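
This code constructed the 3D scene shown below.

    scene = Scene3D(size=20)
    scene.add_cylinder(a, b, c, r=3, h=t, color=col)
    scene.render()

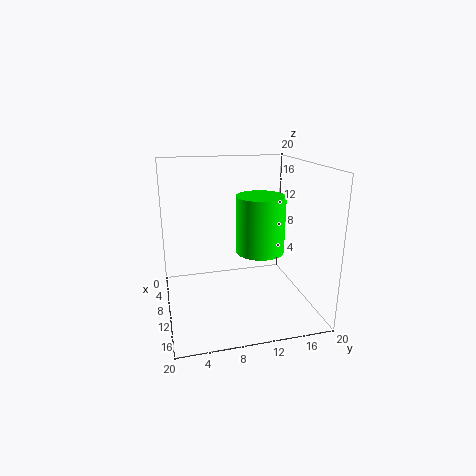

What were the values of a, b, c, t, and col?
a = 15, b = 11.5, c = 10, t = 7, col = 'lime'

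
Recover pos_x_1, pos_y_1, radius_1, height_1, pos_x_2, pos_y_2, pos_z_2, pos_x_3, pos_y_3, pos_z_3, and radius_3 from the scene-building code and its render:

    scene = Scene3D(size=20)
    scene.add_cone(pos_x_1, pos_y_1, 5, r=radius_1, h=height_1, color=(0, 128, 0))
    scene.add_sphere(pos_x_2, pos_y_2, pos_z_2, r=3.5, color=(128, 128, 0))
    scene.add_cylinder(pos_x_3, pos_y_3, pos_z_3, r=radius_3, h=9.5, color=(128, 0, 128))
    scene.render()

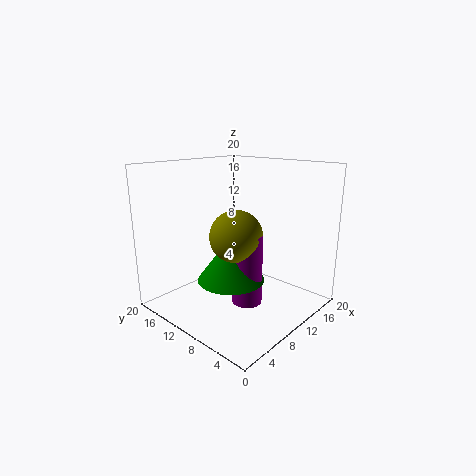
pos_x_1 = 7.5; pos_y_1 = 9; radius_1 = 4.5; height_1 = 6; pos_x_2 = 8; pos_y_2 = 8.5; pos_z_2 = 11; pos_x_3 = 8.5; pos_y_3 = 7; pos_z_3 = 2; radius_3 = 2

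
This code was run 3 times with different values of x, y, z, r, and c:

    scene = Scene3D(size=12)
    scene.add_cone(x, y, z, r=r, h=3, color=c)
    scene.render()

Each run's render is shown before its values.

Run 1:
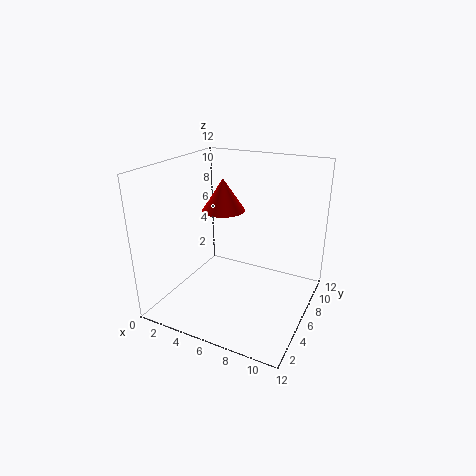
x = 3
y = 9
z = 7
r = 2
c = 'red'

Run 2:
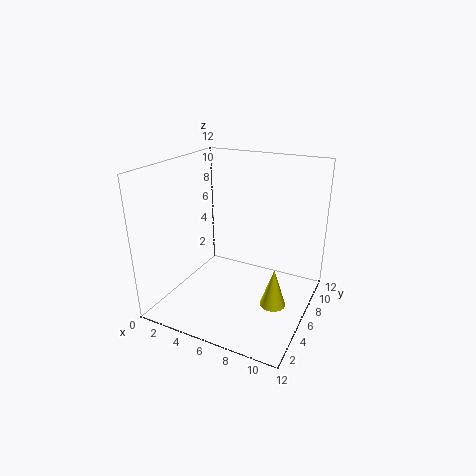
x = 10
y = 4
z = 2
r = 1
c = 'yellow'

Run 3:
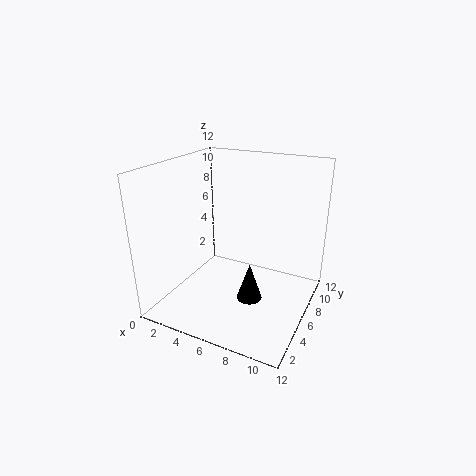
x = 8
y = 4
z = 2
r = 1
c = 'black'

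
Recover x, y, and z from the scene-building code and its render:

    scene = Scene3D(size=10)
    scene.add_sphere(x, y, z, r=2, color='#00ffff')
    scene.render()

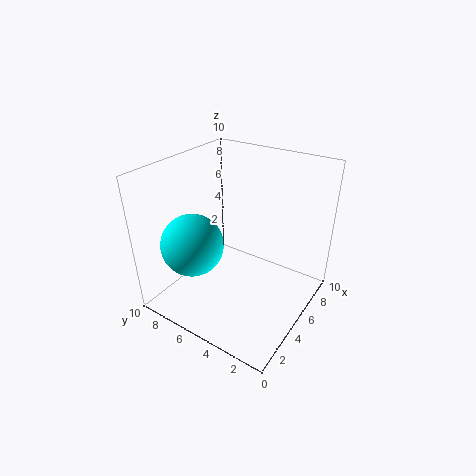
x = 2, y = 6.5, z = 5.5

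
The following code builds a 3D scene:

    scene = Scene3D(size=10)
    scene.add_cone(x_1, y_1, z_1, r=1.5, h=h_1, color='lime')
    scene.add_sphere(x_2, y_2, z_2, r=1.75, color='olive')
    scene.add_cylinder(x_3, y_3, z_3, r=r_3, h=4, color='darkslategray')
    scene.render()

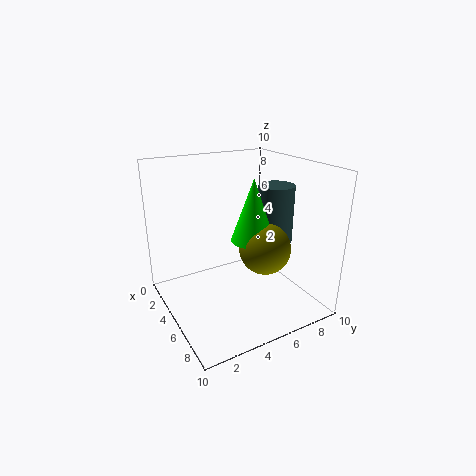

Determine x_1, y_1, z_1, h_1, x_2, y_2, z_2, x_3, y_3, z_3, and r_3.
x_1 = 5.75
y_1 = 5.75
z_1 = 5
h_1 = 4.25
x_2 = 6.5
y_2 = 6.25
z_2 = 4.5
x_3 = 5.5
y_3 = 7.75
z_3 = 4.5
r_3 = 1.25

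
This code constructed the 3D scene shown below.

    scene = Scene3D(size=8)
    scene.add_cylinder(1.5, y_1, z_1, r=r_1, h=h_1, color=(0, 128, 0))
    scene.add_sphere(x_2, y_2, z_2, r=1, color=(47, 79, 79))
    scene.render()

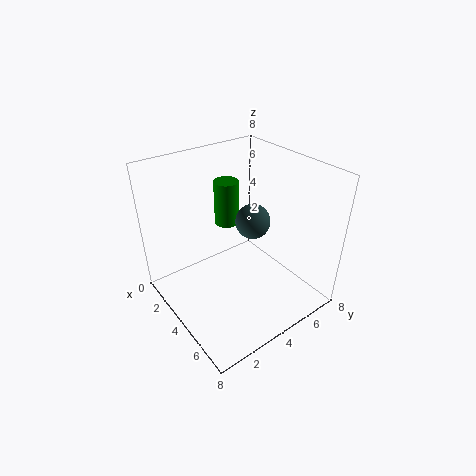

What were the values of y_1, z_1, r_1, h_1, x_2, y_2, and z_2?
y_1 = 5; z_1 = 3.5; r_1 = 0.75; h_1 = 2.75; x_2 = 3.75; y_2 = 5.25; z_2 = 4.5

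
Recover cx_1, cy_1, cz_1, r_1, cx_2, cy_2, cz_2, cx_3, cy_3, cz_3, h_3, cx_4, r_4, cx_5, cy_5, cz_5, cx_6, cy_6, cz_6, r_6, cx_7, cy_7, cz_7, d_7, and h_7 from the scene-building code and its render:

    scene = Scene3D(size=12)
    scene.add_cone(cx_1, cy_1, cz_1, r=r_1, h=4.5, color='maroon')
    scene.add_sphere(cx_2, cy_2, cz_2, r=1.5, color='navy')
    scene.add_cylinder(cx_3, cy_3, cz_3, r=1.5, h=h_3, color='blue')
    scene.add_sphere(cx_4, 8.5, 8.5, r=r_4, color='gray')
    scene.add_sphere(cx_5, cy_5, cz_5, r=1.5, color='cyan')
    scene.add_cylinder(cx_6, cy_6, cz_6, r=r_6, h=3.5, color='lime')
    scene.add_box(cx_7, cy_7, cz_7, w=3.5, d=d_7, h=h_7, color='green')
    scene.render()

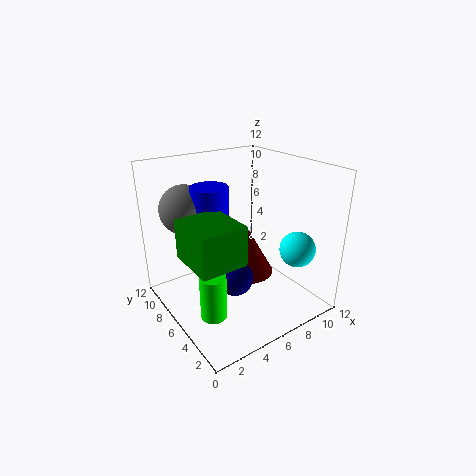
cx_1 = 8.5; cy_1 = 8; cz_1 = 1; r_1 = 2.5; cx_2 = 5; cy_2 = 5; cz_2 = 3; cx_3 = 4; cy_3 = 7; cz_3 = 6.5; h_3 = 4; cx_4 = 2.5; r_4 = 2; cx_5 = 10; cy_5 = 3; cz_5 = 5; cx_6 = 2; cy_6 = 3.5; cz_6 = 1.5; r_6 = 1; cx_7 = 0.5; cy_7 = 2; cz_7 = 6; d_7 = 4; h_7 = 3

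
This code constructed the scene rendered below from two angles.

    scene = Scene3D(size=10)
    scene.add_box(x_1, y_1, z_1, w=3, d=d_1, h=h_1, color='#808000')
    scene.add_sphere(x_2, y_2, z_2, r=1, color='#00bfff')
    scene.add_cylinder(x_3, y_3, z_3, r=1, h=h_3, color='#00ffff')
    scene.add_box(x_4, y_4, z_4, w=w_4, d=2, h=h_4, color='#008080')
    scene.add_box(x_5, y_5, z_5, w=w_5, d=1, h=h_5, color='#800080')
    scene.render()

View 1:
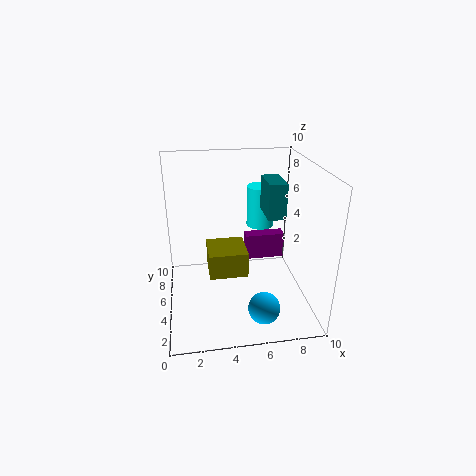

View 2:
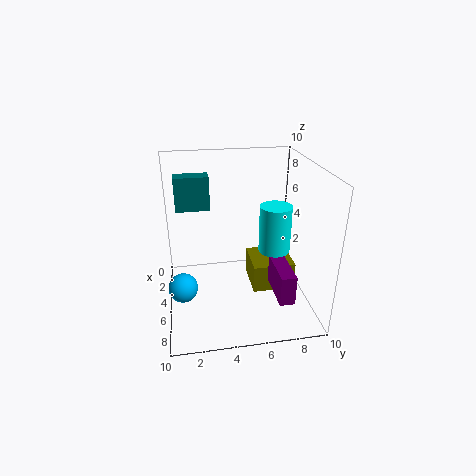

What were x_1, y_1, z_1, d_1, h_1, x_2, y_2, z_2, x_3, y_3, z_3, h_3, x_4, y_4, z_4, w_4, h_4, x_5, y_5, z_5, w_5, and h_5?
x_1 = 3, y_1 = 6, z_1 = 1, d_1 = 3, h_1 = 2, x_2 = 6, y_2 = 1, z_2 = 2, x_3 = 7, y_3 = 7, z_3 = 5, h_3 = 3, x_4 = 6, y_4 = 1, z_4 = 8, w_4 = 1, h_4 = 2, x_5 = 6, y_5 = 7, z_5 = 2, w_5 = 3, h_5 = 2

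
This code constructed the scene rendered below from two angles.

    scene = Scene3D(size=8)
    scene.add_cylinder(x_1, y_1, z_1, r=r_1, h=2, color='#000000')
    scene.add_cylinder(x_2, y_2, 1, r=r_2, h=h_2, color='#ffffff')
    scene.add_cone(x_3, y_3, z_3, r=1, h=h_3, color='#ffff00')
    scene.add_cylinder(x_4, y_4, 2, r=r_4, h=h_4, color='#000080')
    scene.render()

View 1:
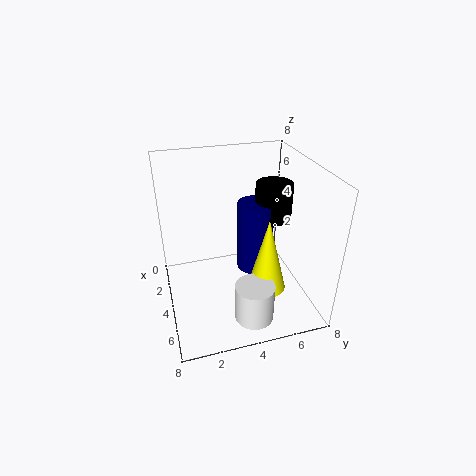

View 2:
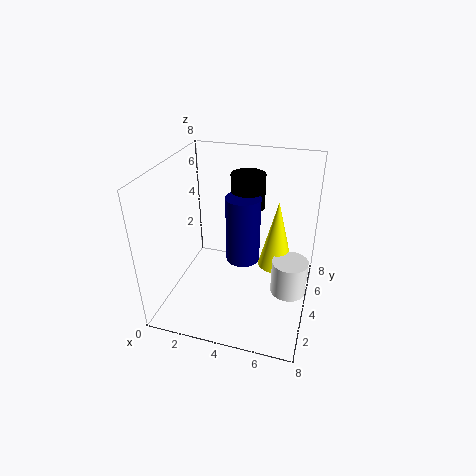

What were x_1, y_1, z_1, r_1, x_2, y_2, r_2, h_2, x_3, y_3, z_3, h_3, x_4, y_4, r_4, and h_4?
x_1 = 4; y_1 = 6; z_1 = 5; r_1 = 1; x_2 = 7; y_2 = 4; r_2 = 1; h_2 = 2; x_3 = 6; y_3 = 5; z_3 = 2; h_3 = 4; x_4 = 4; y_4 = 5; r_4 = 1; h_4 = 4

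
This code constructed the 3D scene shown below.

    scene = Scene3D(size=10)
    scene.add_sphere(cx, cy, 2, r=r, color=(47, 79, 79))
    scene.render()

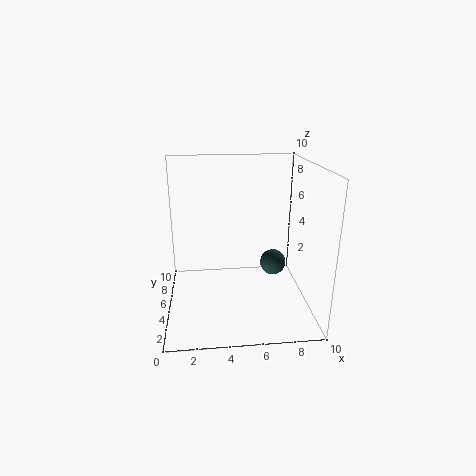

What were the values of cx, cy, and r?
cx = 8, cy = 7, r = 1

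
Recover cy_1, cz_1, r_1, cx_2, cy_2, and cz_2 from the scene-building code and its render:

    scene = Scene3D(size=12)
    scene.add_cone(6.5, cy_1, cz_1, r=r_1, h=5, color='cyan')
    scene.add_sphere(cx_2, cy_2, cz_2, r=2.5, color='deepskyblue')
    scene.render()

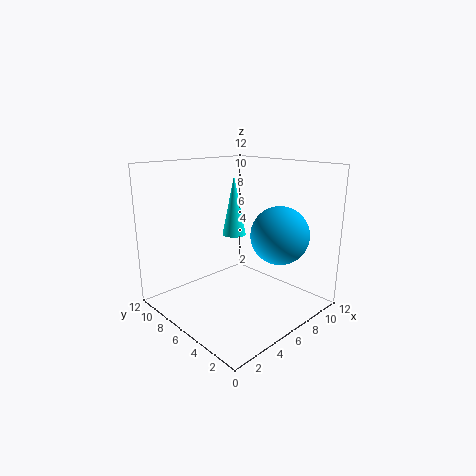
cy_1 = 7
cz_1 = 6
r_1 = 1
cx_2 = 9
cy_2 = 4
cz_2 = 6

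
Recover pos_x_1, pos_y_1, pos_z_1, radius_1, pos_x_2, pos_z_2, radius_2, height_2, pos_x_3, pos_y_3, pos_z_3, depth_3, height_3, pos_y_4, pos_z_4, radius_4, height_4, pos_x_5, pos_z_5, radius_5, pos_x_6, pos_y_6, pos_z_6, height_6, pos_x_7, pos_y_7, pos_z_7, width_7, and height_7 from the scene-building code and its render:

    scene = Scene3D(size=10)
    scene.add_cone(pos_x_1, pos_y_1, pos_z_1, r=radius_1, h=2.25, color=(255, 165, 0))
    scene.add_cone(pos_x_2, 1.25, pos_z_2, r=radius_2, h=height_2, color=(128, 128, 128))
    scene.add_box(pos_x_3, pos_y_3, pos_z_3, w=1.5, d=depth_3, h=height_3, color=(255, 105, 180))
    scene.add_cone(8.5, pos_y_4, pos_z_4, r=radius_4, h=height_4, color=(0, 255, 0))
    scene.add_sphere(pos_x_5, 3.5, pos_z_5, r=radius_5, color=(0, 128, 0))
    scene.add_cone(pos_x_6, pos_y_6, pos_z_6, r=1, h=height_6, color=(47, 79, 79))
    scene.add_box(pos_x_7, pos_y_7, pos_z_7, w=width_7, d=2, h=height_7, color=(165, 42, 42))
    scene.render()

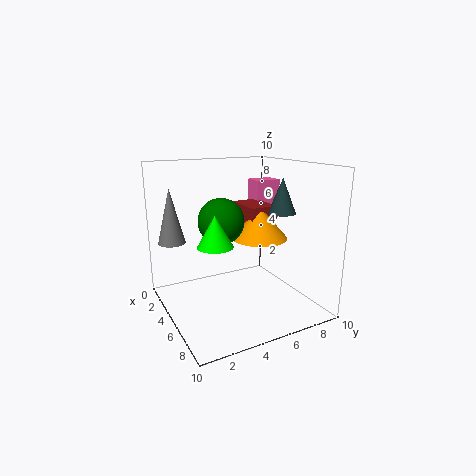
pos_x_1 = 5; pos_y_1 = 6.75; pos_z_1 = 4.75; radius_1 = 2; pos_x_2 = 1.75; pos_z_2 = 4.25; radius_2 = 1; height_2 = 4; pos_x_3 = 1.5; pos_y_3 = 7.75; pos_z_3 = 5.5; depth_3 = 2; height_3 = 3; pos_y_4 = 1.75; pos_z_4 = 6; radius_4 = 1; height_4 = 1.75; pos_x_5 = 5.5; pos_z_5 = 6.5; radius_5 = 1.5; pos_x_6 = 5.5; pos_y_6 = 8.25; pos_z_6 = 6.5; height_6 = 2.5; pos_x_7 = 2.25; pos_y_7 = 6; pos_z_7 = 5; width_7 = 3; height_7 = 2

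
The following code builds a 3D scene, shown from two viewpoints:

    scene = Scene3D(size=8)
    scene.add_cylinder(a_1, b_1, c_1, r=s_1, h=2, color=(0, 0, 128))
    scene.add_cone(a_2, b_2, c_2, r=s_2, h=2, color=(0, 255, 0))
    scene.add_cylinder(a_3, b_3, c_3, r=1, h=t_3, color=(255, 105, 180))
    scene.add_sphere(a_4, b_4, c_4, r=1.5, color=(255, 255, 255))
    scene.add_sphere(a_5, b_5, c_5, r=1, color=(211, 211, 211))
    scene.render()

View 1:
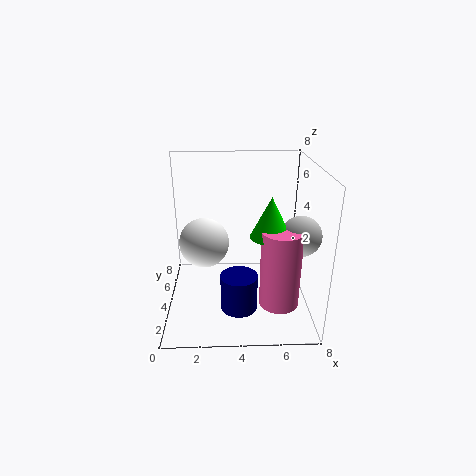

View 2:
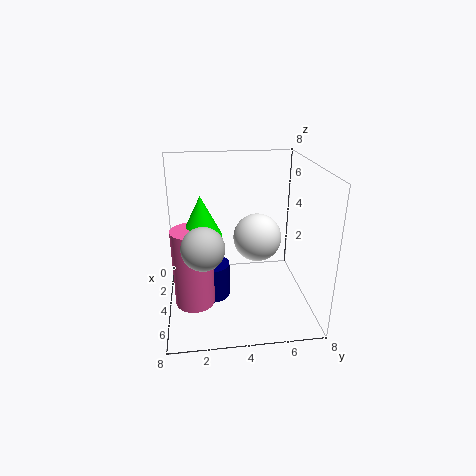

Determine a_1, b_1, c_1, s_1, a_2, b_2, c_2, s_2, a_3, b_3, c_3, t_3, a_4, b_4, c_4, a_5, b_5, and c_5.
a_1 = 4, b_1 = 2.5, c_1 = 0.5, s_1 = 1, a_2 = 5.5, b_2 = 2, c_2 = 5, s_2 = 1, a_3 = 6, b_3 = 1.5, c_3 = 1.5, t_3 = 4, a_4 = 2, b_4 = 5.5, c_4 = 3, a_5 = 7, b_5 = 2, c_5 = 5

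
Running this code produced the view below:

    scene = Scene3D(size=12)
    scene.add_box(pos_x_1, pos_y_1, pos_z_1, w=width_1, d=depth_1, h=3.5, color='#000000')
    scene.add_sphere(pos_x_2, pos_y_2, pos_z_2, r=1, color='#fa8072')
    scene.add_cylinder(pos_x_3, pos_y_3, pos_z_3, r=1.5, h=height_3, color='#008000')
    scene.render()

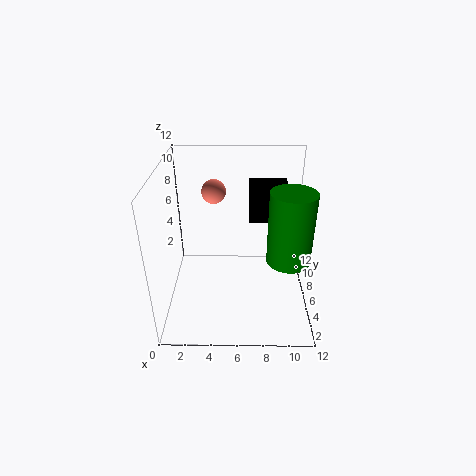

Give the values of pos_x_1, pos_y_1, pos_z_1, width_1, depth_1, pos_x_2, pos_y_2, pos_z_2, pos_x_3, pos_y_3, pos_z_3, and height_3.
pos_x_1 = 7
pos_y_1 = 9.5
pos_z_1 = 5.5
width_1 = 3.5
depth_1 = 2.5
pos_x_2 = 4
pos_y_2 = 7.5
pos_z_2 = 9.5
pos_x_3 = 9.5
pos_y_3 = 1.5
pos_z_3 = 7
height_3 = 5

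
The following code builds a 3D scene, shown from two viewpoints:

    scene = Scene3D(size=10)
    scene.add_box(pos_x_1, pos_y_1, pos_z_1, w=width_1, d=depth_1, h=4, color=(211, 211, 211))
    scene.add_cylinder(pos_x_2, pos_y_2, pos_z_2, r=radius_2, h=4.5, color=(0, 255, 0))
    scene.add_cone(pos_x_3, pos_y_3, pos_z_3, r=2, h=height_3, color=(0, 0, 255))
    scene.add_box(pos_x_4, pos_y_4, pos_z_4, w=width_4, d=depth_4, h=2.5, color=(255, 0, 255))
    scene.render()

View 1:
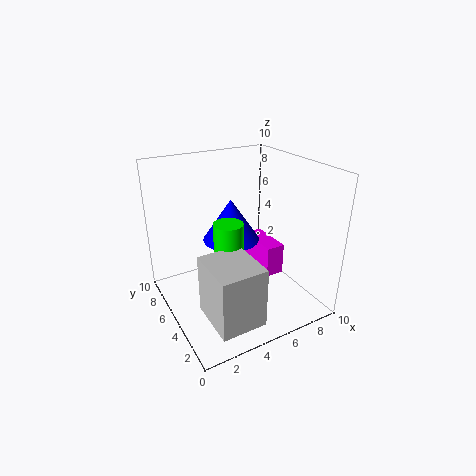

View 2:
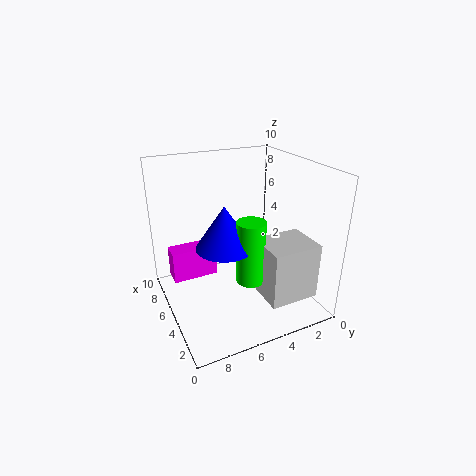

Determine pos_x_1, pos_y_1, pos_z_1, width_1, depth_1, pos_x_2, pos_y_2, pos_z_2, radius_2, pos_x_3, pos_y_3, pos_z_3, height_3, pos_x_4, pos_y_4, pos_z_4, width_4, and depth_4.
pos_x_1 = 1.5; pos_y_1 = 0.5; pos_z_1 = 1; width_1 = 3; depth_1 = 3.5; pos_x_2 = 4; pos_y_2 = 4.5; pos_z_2 = 2; radius_2 = 1; pos_x_3 = 5; pos_y_3 = 6; pos_z_3 = 4.5; height_3 = 3; pos_x_4 = 8; pos_y_4 = 5.5; pos_z_4 = 0.5; width_4 = 1.5; depth_4 = 3.5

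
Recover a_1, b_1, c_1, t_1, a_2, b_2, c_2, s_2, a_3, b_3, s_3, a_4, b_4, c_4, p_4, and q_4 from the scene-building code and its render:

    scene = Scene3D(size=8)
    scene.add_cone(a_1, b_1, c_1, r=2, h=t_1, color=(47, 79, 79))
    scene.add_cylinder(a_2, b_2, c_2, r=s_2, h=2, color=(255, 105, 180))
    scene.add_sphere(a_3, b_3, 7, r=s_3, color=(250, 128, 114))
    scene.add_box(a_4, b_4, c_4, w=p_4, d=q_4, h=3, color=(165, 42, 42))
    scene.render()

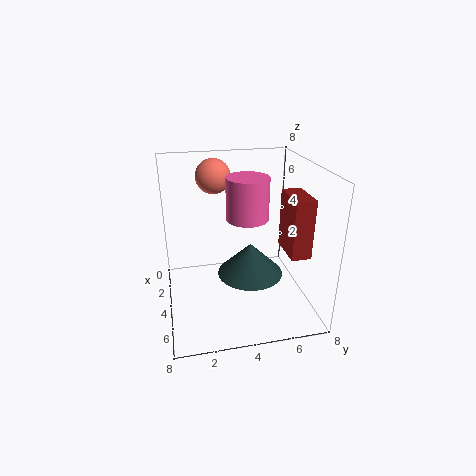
a_1 = 3, b_1 = 5, c_1 = 1, t_1 = 2, a_2 = 6, b_2 = 4, c_2 = 6, s_2 = 1, a_3 = 2, b_3 = 3, s_3 = 1, a_4 = 5, b_4 = 6, c_4 = 4, p_4 = 2, q_4 = 1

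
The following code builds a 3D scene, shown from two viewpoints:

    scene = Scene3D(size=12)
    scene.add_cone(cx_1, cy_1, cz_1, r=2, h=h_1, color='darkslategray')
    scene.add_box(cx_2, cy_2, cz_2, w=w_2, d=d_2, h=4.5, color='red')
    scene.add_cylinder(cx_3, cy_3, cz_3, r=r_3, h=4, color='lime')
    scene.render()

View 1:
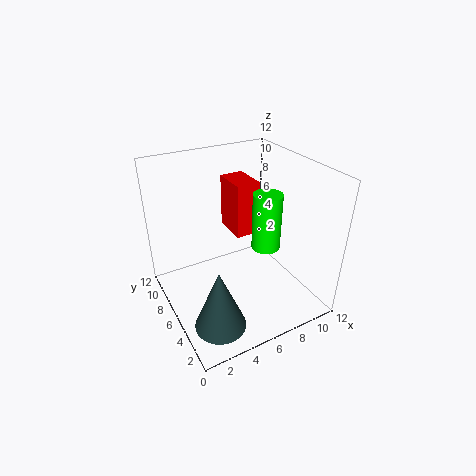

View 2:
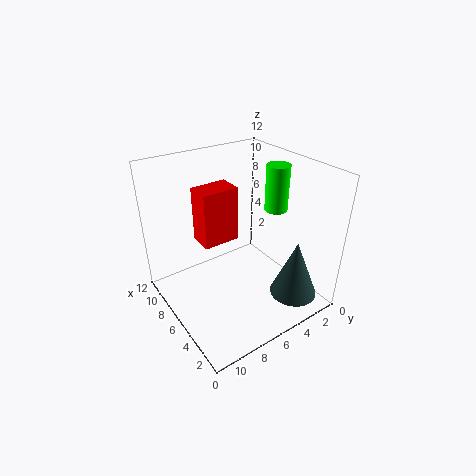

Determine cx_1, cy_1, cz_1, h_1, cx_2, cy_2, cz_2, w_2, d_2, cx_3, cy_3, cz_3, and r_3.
cx_1 = 2.5; cy_1 = 2.5; cz_1 = 1; h_1 = 5; cx_2 = 6; cy_2 = 6; cz_2 = 6; w_2 = 2; d_2 = 3; cx_3 = 6; cy_3 = 2; cz_3 = 7.5; r_3 = 1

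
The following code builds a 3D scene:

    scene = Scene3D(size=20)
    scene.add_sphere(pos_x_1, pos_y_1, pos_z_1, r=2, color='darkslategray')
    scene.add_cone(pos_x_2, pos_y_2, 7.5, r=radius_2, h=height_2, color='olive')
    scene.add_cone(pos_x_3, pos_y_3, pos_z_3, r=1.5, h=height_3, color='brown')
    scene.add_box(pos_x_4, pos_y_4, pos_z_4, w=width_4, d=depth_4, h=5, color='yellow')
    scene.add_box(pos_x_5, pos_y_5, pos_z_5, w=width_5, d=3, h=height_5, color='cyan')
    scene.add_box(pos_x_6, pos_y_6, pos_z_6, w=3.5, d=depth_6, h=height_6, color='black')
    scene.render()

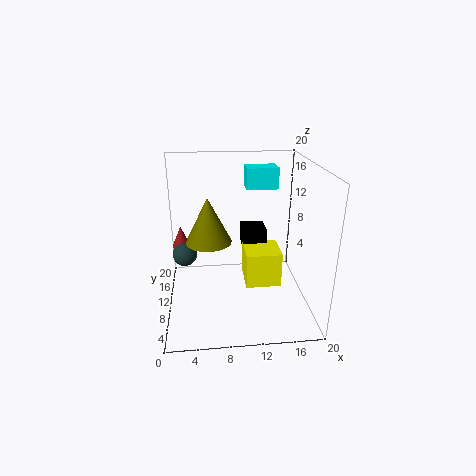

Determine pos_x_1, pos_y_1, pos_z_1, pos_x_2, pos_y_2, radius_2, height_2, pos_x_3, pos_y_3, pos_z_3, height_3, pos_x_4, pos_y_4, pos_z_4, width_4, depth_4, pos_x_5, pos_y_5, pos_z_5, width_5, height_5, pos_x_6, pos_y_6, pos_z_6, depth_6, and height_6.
pos_x_1 = 2
pos_y_1 = 17.5
pos_z_1 = 4
pos_x_2 = 6
pos_y_2 = 14.5
radius_2 = 3.5
height_2 = 7
pos_x_3 = 1.5
pos_y_3 = 18.5
pos_z_3 = 5
height_3 = 3.5
pos_x_4 = 11
pos_y_4 = 8
pos_z_4 = 3
width_4 = 5
depth_4 = 5
pos_x_5 = 11.5
pos_y_5 = 12.5
pos_z_5 = 16
width_5 = 4.5
height_5 = 3
pos_x_6 = 11
pos_y_6 = 12
pos_z_6 = 7
depth_6 = 4
height_6 = 3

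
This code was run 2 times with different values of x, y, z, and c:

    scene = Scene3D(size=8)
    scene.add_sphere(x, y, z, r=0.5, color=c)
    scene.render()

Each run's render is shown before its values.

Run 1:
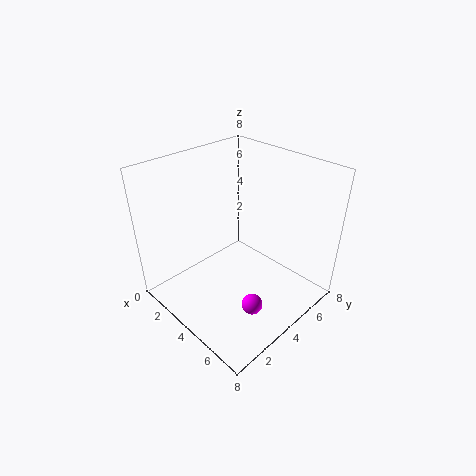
x = 7
y = 2
z = 2.5
c = 'magenta'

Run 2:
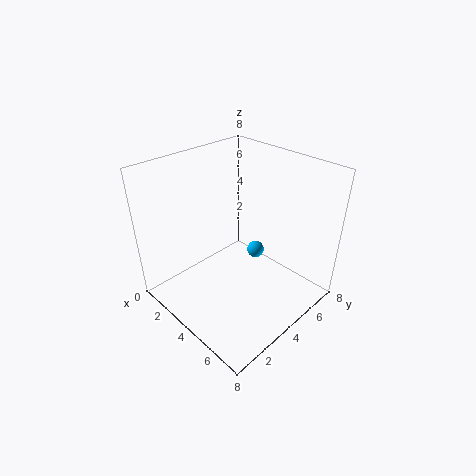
x = 4
y = 5.5
z = 2.5
c = 'deepskyblue'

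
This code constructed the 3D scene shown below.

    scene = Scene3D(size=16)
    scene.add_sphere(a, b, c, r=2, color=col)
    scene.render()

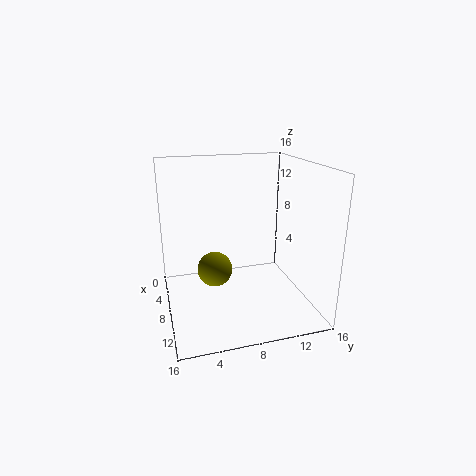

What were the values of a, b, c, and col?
a = 7
b = 5.5
c = 4
col = 'olive'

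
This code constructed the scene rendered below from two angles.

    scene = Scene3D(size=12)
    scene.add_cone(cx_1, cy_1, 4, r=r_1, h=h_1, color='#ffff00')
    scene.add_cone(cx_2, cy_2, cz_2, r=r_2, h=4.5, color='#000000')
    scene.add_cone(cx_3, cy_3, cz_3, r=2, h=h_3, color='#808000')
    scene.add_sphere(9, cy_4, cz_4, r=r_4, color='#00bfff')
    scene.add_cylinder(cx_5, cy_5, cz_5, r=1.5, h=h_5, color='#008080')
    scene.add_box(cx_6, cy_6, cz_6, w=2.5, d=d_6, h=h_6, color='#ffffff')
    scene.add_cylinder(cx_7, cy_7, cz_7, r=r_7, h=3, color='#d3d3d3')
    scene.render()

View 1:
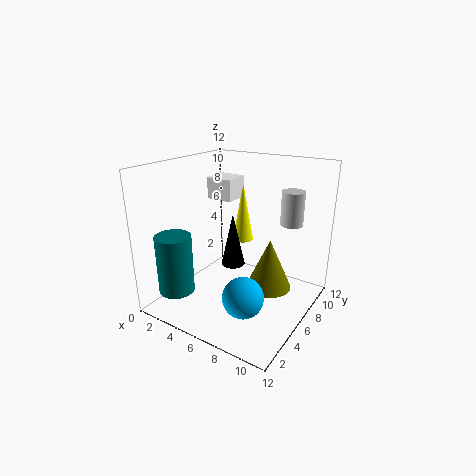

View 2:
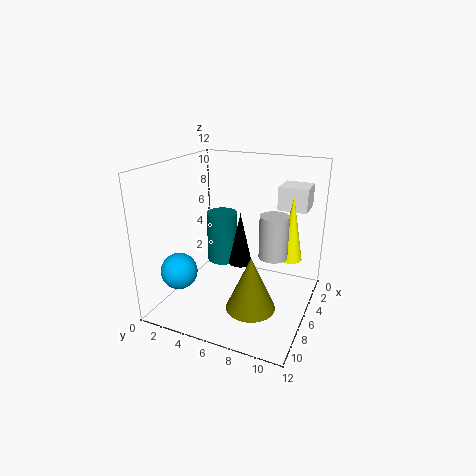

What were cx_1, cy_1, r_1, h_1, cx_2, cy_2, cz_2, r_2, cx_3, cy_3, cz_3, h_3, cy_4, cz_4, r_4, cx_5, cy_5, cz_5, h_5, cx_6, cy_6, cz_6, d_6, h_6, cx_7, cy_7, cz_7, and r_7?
cx_1 = 4; cy_1 = 10; r_1 = 1; h_1 = 5.5; cx_2 = 5.5; cy_2 = 6; cz_2 = 3.5; r_2 = 1; cx_3 = 8; cy_3 = 8; cz_3 = 1; h_3 = 4.5; cy_4 = 2; cz_4 = 3.5; r_4 = 1.5; cx_5 = 2; cy_5 = 2.5; cz_5 = 1.5; h_5 = 5; cx_6 = 1; cy_6 = 8.5; cz_6 = 8; d_6 = 2.5; h_6 = 2; cx_7 = 9; cy_7 = 10; cz_7 = 6.5; r_7 = 1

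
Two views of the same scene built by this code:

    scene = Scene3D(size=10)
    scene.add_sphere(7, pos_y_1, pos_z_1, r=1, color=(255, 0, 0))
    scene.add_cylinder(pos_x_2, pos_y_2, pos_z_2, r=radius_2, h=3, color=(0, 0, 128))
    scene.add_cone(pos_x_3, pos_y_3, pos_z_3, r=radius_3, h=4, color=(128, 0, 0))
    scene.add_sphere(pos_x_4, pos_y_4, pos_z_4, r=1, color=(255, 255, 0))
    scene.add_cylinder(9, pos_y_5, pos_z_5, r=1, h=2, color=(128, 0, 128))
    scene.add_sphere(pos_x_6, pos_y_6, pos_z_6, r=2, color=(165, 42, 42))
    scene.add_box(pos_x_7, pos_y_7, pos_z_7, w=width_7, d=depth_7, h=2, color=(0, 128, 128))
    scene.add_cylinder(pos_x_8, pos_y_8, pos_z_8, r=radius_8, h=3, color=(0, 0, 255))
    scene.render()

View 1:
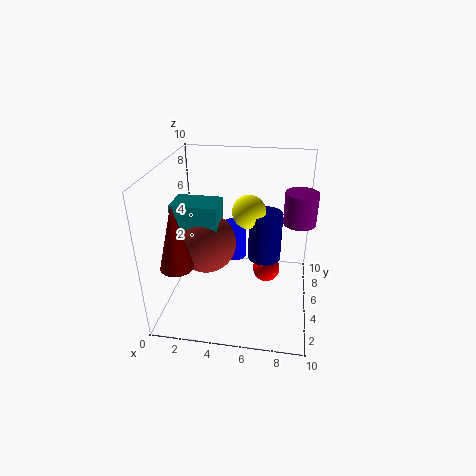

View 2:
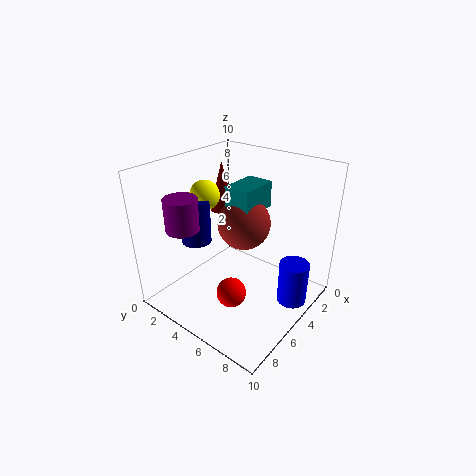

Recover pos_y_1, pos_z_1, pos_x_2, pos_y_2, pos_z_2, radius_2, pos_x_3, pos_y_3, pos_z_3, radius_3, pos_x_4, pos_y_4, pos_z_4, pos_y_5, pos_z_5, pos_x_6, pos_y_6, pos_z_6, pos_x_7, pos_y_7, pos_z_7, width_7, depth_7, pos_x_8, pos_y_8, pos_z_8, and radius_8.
pos_y_1 = 6; pos_z_1 = 2; pos_x_2 = 7; pos_y_2 = 3; pos_z_2 = 5; radius_2 = 1; pos_x_3 = 2; pos_y_3 = 1; pos_z_3 = 5; radius_3 = 1; pos_x_4 = 6; pos_y_4 = 3; pos_z_4 = 8; pos_y_5 = 4; pos_z_5 = 7; pos_x_6 = 3; pos_y_6 = 4; pos_z_6 = 5; pos_x_7 = 1; pos_y_7 = 3; pos_z_7 = 6; width_7 = 3; depth_7 = 2; pos_x_8 = 4; pos_y_8 = 9; pos_z_8 = 1; radius_8 = 1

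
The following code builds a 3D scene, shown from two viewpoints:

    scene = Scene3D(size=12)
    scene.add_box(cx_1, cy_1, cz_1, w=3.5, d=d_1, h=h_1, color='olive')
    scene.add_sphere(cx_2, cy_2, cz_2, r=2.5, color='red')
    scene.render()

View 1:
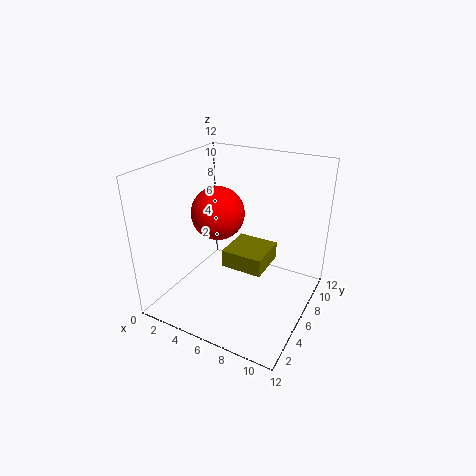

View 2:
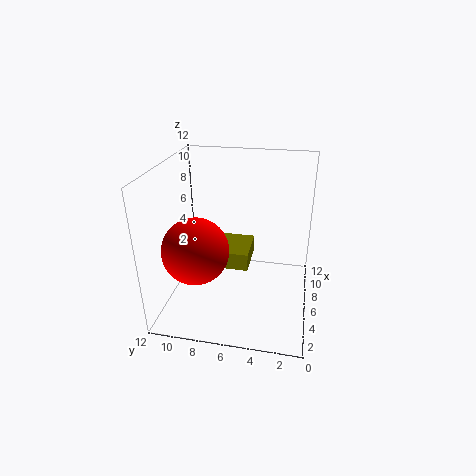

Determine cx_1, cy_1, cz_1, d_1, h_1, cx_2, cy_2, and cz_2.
cx_1 = 5, cy_1 = 5, cz_1 = 3.5, d_1 = 3.5, h_1 = 1.5, cx_2 = 2.5, cy_2 = 8.5, cz_2 = 6.5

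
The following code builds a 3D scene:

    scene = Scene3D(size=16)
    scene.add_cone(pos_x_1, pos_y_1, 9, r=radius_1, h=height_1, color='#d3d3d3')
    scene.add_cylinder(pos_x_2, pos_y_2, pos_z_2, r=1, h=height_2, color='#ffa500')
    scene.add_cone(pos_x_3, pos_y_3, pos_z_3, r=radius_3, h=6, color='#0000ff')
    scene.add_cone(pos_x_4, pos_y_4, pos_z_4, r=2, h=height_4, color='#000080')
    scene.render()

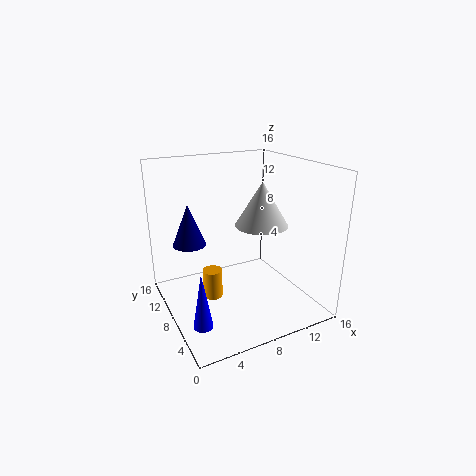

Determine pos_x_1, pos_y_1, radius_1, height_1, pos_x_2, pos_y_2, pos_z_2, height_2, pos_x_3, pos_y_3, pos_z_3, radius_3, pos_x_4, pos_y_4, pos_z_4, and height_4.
pos_x_1 = 11
pos_y_1 = 8
radius_1 = 3
height_1 = 5
pos_x_2 = 4
pos_y_2 = 6
pos_z_2 = 3
height_2 = 3
pos_x_3 = 2
pos_y_3 = 4
pos_z_3 = 1
radius_3 = 1
pos_x_4 = 4
pos_y_4 = 13
pos_z_4 = 6
height_4 = 5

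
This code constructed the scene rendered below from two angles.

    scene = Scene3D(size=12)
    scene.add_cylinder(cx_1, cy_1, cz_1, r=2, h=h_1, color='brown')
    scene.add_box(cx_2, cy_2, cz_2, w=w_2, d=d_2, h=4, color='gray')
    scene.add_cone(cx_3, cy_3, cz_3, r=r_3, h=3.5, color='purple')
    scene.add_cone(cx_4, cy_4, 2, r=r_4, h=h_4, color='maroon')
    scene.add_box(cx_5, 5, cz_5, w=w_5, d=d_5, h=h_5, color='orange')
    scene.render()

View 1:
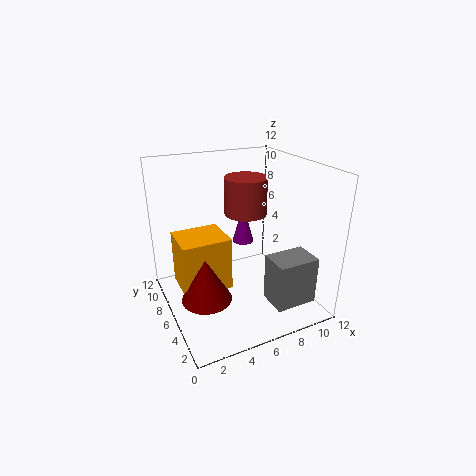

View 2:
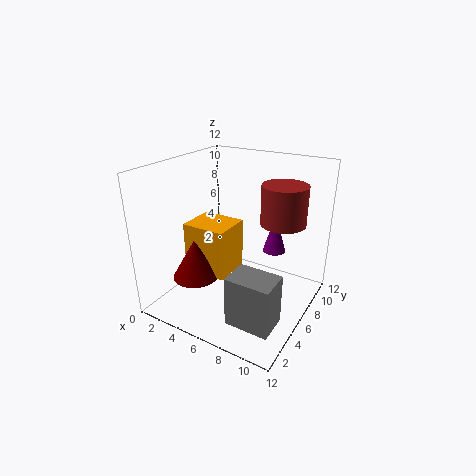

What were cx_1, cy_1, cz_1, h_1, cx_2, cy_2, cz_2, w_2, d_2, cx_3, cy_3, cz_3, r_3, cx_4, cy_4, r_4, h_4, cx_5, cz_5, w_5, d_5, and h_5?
cx_1 = 8.5
cy_1 = 9.5
cz_1 = 6.5
h_1 = 3.5
cx_2 = 7.5
cy_2 = 1.5
cz_2 = 1
w_2 = 3.5
d_2 = 2.5
cx_3 = 8
cy_3 = 9
cz_3 = 4
r_3 = 1
cx_4 = 2.5
cy_4 = 4.5
r_4 = 2
h_4 = 3.5
cx_5 = 1
cz_5 = 2
w_5 = 4
d_5 = 3.5
h_5 = 4.5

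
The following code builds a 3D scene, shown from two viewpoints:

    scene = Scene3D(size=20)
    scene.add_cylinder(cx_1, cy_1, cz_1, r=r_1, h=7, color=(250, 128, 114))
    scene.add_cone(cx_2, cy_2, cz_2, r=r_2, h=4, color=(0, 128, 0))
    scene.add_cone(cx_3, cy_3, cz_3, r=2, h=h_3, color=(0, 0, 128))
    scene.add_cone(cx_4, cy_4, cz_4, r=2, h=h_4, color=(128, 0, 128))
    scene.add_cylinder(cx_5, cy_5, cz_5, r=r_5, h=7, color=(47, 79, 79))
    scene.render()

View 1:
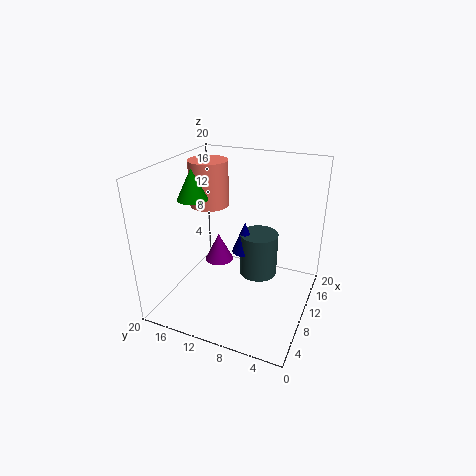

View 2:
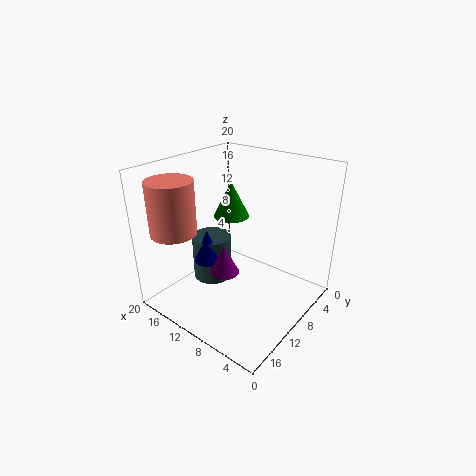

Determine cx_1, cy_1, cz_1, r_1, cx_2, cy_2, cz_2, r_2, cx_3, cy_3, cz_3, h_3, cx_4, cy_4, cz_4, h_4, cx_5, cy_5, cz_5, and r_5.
cx_1 = 15; cy_1 = 17; cz_1 = 12; r_1 = 3; cx_2 = 7; cy_2 = 15; cz_2 = 16; r_2 = 2; cx_3 = 15; cy_3 = 11; cz_3 = 5; h_3 = 5; cx_4 = 10; cy_4 = 13; cz_4 = 6; h_4 = 4; cx_5 = 16; cy_5 = 9; cz_5 = 1; r_5 = 3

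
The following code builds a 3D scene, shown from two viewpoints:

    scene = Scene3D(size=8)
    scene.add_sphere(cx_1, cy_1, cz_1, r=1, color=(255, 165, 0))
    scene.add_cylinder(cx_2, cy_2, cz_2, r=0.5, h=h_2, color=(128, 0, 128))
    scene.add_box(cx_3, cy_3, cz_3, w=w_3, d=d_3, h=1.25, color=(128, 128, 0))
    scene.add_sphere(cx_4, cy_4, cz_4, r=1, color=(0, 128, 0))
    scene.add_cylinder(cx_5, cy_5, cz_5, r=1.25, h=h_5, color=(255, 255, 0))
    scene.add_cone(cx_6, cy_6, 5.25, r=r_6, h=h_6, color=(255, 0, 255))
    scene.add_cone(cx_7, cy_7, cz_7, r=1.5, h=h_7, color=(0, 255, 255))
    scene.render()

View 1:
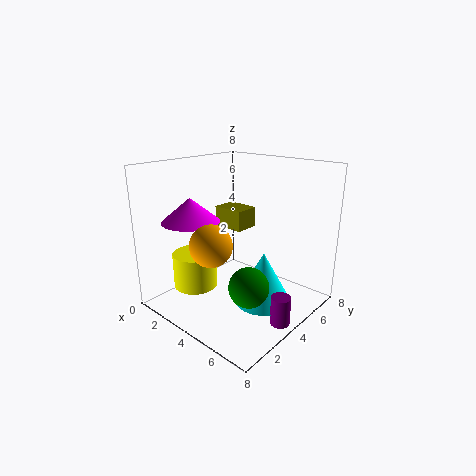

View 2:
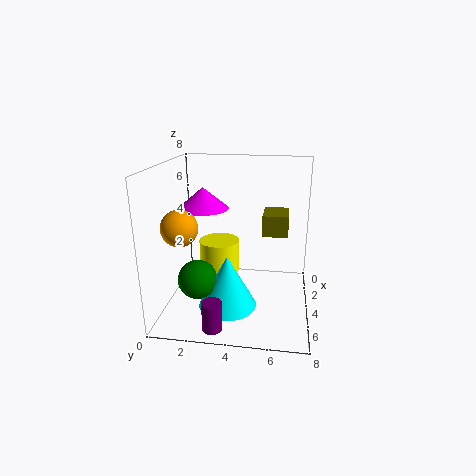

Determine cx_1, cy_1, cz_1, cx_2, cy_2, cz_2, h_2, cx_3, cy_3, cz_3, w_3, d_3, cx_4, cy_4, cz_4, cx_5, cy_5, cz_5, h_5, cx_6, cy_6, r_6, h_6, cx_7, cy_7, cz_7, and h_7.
cx_1 = 5, cy_1 = 1, cz_1 = 4.75, cx_2 = 7.5, cy_2 = 3.25, cz_2 = 0.5, h_2 = 1.5, cx_3 = 1, cy_3 = 5.25, cz_3 = 3.75, w_3 = 2, d_3 = 1.5, cx_4 = 6.25, cy_4 = 2.25, cz_4 = 2.5, cx_5 = 2, cy_5 = 2.5, cz_5 = 1, h_5 = 2, cx_6 = 2.75, cy_6 = 1.75, r_6 = 1.5, h_6 = 1.25, cx_7 = 6, cy_7 = 3.75, cz_7 = 1, h_7 = 2.75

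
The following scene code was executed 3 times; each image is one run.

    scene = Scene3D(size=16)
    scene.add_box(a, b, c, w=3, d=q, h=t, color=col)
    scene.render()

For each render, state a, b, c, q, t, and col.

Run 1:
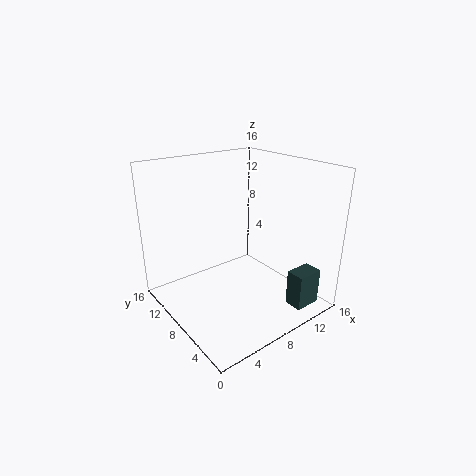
a = 11; b = 1; c = 1; q = 2; t = 4; col = 'darkslategray'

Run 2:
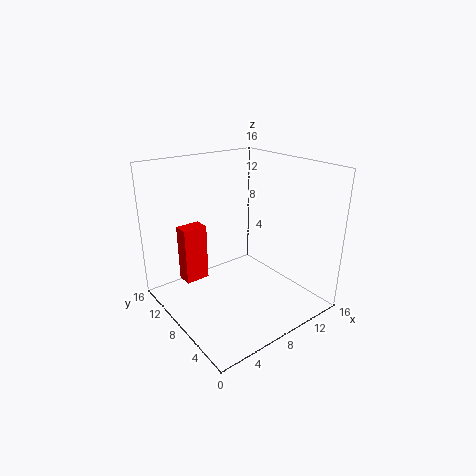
a = 4; b = 13; c = 1; q = 2; t = 7; col = 'red'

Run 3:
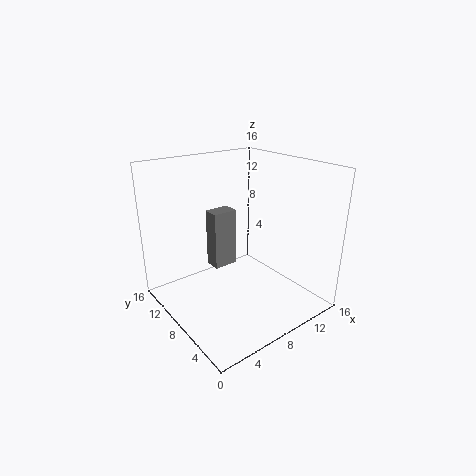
a = 7; b = 11; c = 3; q = 2; t = 7; col = 'gray'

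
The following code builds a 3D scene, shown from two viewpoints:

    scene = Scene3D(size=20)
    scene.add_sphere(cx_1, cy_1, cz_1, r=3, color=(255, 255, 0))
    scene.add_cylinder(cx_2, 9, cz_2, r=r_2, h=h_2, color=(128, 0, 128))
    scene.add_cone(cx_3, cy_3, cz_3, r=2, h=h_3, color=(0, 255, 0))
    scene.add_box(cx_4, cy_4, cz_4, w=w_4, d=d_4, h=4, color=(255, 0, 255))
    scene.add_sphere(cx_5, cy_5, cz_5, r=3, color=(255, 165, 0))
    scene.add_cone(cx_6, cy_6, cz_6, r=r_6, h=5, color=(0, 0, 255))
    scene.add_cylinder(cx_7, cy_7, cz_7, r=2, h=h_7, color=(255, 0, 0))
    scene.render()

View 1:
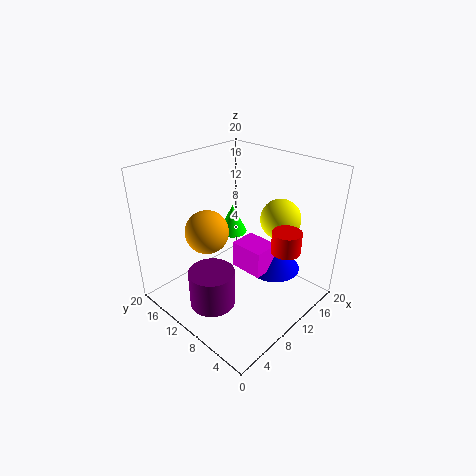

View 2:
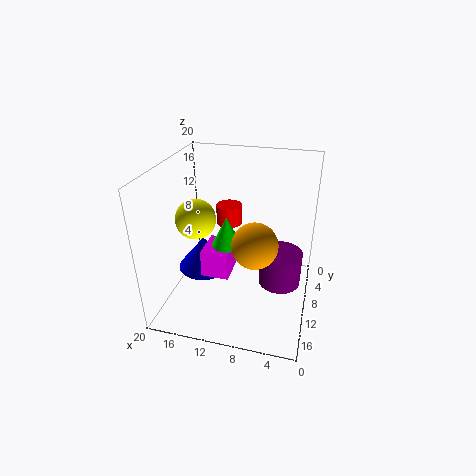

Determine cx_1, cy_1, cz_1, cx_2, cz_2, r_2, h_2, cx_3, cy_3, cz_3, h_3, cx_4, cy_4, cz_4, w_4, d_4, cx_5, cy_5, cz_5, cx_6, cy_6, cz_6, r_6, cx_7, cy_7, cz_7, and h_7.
cx_1 = 17, cy_1 = 8, cz_1 = 11, cx_2 = 4, cz_2 = 3, r_2 = 3, h_2 = 5, cx_3 = 11, cy_3 = 12, cz_3 = 10, h_3 = 4, cx_4 = 11, cy_4 = 7, cz_4 = 4, w_4 = 4, d_4 = 5, cx_5 = 7, cy_5 = 13, cz_5 = 11, cx_6 = 16, cy_6 = 8, cz_6 = 3, r_6 = 4, cx_7 = 13, cy_7 = 4, cz_7 = 9, h_7 = 3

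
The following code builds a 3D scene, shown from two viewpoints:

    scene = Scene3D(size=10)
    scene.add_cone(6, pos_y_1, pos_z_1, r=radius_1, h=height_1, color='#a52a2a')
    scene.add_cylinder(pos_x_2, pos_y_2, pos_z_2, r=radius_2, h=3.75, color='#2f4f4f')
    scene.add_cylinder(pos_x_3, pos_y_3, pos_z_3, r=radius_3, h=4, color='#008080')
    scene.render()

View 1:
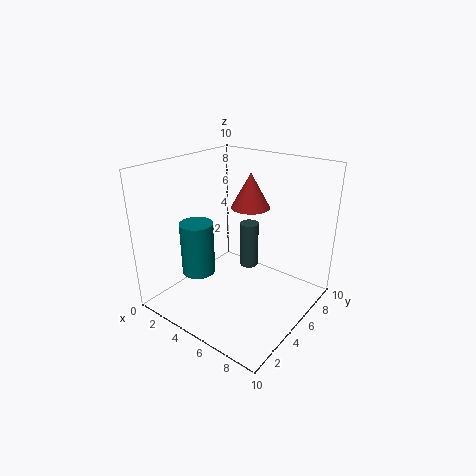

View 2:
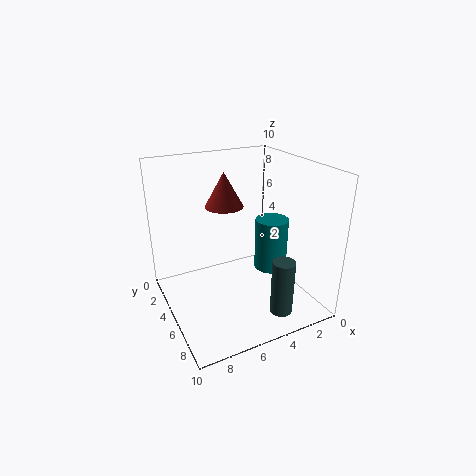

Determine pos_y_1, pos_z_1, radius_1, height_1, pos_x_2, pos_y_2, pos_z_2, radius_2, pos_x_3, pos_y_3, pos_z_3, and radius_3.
pos_y_1 = 5, pos_z_1 = 7.5, radius_1 = 1.25, height_1 = 2.25, pos_x_2 = 3.5, pos_y_2 = 8.5, pos_z_2 = 0.75, radius_2 = 0.75, pos_x_3 = 1.75, pos_y_3 = 4.25, pos_z_3 = 1.5, radius_3 = 1.25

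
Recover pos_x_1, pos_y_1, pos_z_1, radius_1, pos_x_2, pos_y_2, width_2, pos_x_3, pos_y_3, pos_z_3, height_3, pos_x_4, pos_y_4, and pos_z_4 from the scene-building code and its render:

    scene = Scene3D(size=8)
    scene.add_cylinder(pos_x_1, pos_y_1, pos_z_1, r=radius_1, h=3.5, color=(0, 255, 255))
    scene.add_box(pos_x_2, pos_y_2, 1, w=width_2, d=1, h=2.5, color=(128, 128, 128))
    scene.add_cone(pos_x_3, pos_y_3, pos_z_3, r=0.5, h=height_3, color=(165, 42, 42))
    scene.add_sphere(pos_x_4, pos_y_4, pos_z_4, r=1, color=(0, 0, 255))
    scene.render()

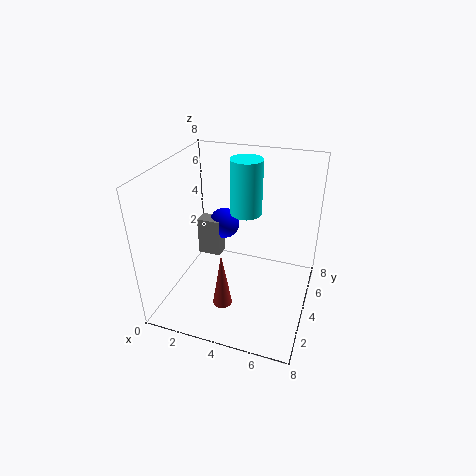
pos_x_1 = 3.5
pos_y_1 = 7
pos_z_1 = 4
radius_1 = 1
pos_x_2 = 0.5
pos_y_2 = 6
width_2 = 1.5
pos_x_3 = 4
pos_y_3 = 1.5
pos_z_3 = 1.5
height_3 = 3
pos_x_4 = 2
pos_y_4 = 7
pos_z_4 = 3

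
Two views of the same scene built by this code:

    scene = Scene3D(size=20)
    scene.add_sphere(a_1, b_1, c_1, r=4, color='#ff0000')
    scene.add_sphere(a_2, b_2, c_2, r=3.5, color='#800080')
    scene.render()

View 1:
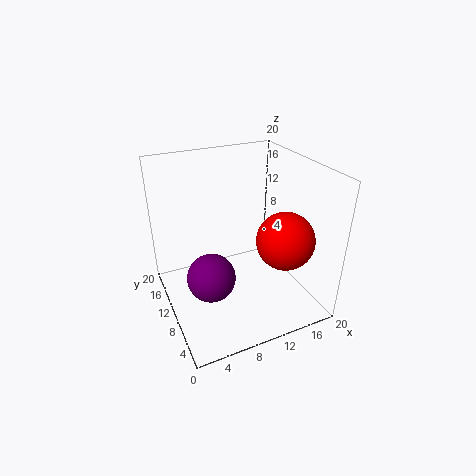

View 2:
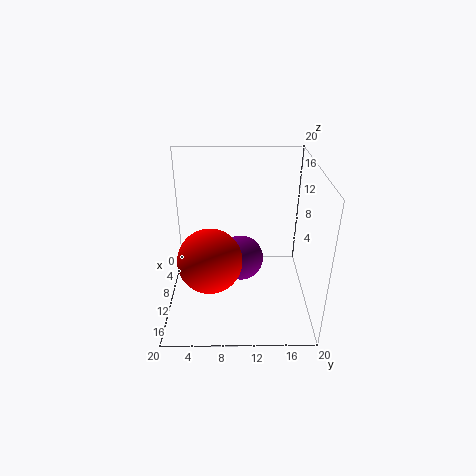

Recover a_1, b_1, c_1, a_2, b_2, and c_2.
a_1 = 15.5
b_1 = 6.5
c_1 = 10
a_2 = 6
b_2 = 10.5
c_2 = 4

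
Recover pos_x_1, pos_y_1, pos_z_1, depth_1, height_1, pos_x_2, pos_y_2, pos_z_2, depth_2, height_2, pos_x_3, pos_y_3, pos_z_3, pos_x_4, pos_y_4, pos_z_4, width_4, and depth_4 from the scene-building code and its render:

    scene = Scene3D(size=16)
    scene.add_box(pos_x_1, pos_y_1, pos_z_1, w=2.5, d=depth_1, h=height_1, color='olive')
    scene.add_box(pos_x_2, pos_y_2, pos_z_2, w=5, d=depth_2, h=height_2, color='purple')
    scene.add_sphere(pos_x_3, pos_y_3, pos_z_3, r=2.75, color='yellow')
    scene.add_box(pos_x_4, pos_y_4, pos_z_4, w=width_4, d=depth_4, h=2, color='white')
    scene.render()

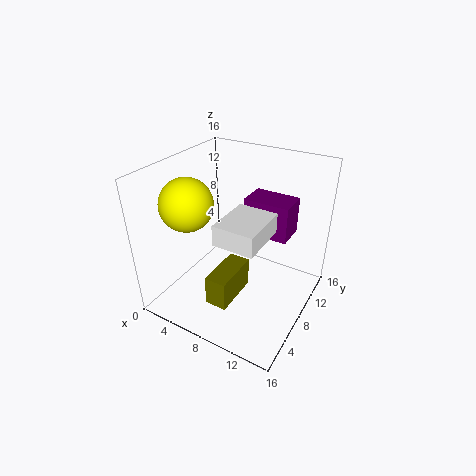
pos_x_1 = 6.25
pos_y_1 = 3.75
pos_z_1 = 1
depth_1 = 5.5
height_1 = 3.5
pos_x_2 = 8.25
pos_y_2 = 8.75
pos_z_2 = 8.5
depth_2 = 3.25
height_2 = 4
pos_x_3 = 4.25
pos_y_3 = 4.25
pos_z_3 = 12.75
pos_x_4 = 9
pos_y_4 = 1.75
pos_z_4 = 11
width_4 = 4
depth_4 = 5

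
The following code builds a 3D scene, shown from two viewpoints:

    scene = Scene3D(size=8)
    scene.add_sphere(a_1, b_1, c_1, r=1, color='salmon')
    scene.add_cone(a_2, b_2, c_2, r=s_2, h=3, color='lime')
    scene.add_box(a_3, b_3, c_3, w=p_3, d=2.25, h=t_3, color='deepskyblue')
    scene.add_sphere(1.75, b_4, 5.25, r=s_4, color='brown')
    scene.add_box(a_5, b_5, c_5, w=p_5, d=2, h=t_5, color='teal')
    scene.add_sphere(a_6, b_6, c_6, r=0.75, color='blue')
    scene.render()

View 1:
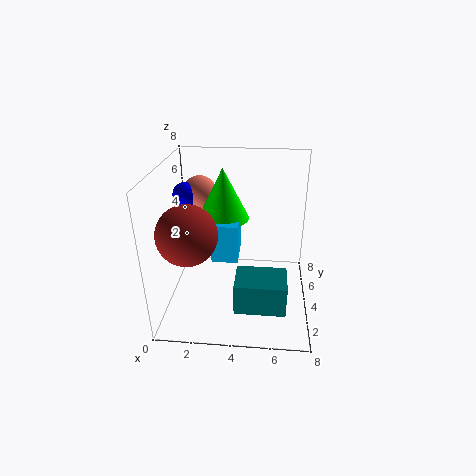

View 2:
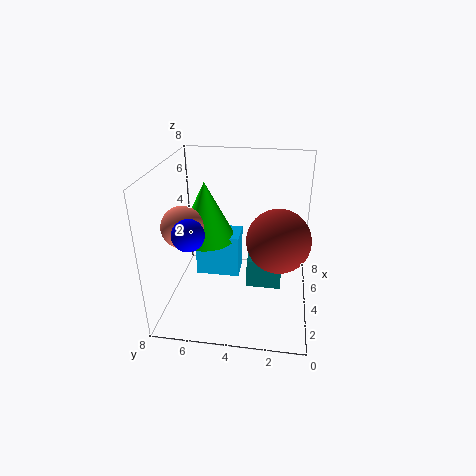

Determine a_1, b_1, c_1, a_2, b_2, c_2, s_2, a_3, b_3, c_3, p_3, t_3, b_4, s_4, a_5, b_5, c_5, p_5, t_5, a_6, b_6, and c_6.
a_1 = 1.5
b_1 = 6.25
c_1 = 5.75
a_2 = 3
b_2 = 5.5
c_2 = 4.5
s_2 = 1.5
a_3 = 2.5
b_3 = 3.75
c_3 = 2.5
p_3 = 1.5
t_3 = 2.25
b_4 = 1.75
s_4 = 1.5
a_5 = 4
b_5 = 1.5
c_5 = 0.75
p_5 = 2.75
t_5 = 1.75
a_6 = 0.75
b_6 = 5.75
c_6 = 5.75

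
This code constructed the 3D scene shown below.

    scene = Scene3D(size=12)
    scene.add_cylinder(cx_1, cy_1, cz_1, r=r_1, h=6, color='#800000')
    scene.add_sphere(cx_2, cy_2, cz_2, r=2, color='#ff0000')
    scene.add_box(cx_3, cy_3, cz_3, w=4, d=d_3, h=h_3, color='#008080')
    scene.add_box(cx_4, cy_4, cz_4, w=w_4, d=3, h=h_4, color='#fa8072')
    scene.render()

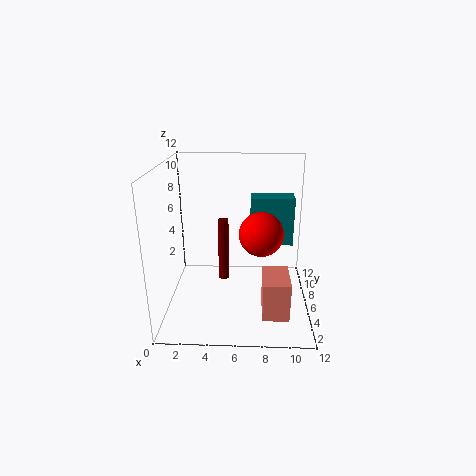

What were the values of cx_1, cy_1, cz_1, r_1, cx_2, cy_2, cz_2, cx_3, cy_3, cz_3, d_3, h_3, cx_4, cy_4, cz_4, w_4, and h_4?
cx_1 = 4.5, cy_1 = 9, cz_1 = 0.5, r_1 = 0.5, cx_2 = 8, cy_2 = 8, cz_2 = 5.5, cx_3 = 7, cy_3 = 9, cz_3 = 4, d_3 = 2, h_3 = 4.5, cx_4 = 8, cy_4 = 1, cz_4 = 1.5, w_4 = 2, h_4 = 3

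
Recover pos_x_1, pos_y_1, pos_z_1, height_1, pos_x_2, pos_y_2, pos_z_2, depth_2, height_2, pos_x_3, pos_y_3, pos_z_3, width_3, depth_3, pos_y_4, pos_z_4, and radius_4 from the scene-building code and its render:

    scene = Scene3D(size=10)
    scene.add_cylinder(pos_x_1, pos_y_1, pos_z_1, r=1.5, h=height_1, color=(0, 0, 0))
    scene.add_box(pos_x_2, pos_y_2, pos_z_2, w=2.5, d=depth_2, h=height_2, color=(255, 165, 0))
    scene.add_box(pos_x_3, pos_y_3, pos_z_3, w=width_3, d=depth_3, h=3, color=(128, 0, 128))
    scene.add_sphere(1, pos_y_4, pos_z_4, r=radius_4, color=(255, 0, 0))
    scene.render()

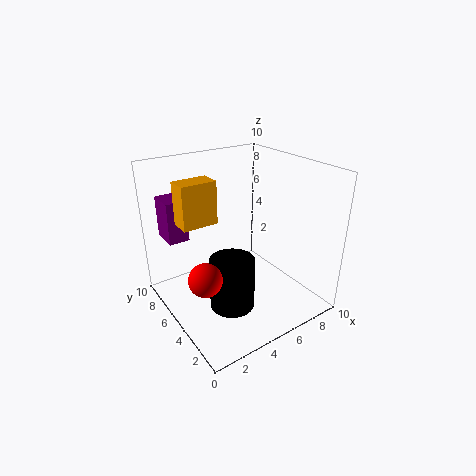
pos_x_1 = 3.5
pos_y_1 = 3.5
pos_z_1 = 1
height_1 = 3.5
pos_x_2 = 1.5
pos_y_2 = 6
pos_z_2 = 6
depth_2 = 1.5
height_2 = 3
pos_x_3 = 1
pos_y_3 = 7.5
pos_z_3 = 4.5
width_3 = 1.5
depth_3 = 2
pos_y_4 = 2.5
pos_z_4 = 4.5
radius_4 = 1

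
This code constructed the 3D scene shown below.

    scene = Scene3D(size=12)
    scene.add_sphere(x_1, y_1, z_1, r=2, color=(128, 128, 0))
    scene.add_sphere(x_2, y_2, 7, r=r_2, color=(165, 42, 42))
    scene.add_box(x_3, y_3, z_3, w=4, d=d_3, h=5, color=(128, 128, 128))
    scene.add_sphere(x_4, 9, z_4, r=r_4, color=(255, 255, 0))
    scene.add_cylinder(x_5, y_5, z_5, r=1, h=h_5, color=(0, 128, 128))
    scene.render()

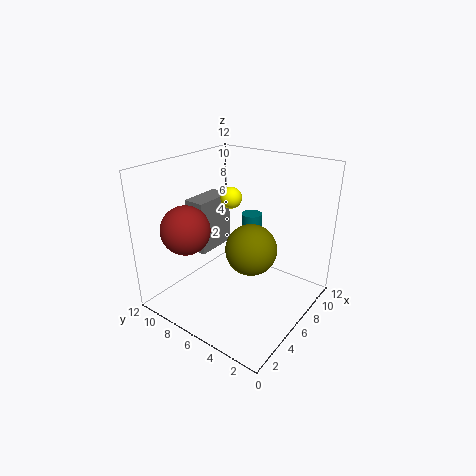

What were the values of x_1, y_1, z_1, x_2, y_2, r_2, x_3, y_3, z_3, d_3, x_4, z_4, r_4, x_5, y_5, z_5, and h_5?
x_1 = 5, y_1 = 4, z_1 = 6, x_2 = 3, y_2 = 9, r_2 = 2, x_3 = 6, y_3 = 10, z_3 = 3, d_3 = 2, x_4 = 9, z_4 = 8, r_4 = 1, x_5 = 11, y_5 = 8, z_5 = 3, h_5 = 3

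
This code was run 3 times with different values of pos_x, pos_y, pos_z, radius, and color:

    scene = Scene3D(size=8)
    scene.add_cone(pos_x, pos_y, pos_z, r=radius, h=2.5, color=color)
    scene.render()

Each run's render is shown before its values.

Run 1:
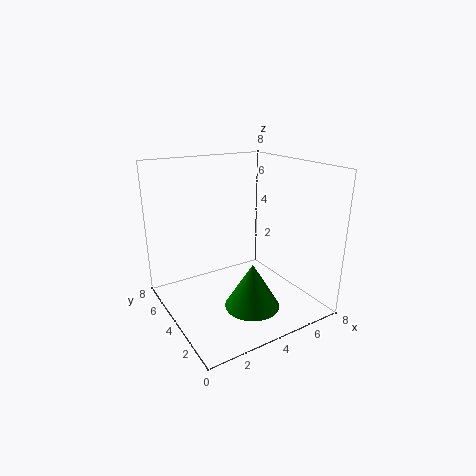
pos_x = 4; pos_y = 2.5; pos_z = 0.5; radius = 1.5; color = 'green'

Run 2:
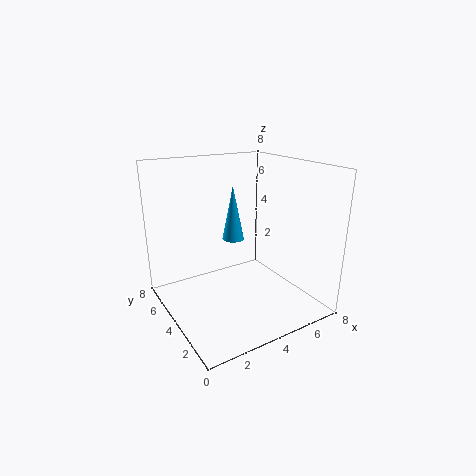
pos_x = 2.5; pos_y = 2; pos_z = 5; radius = 0.5; color = 'deepskyblue'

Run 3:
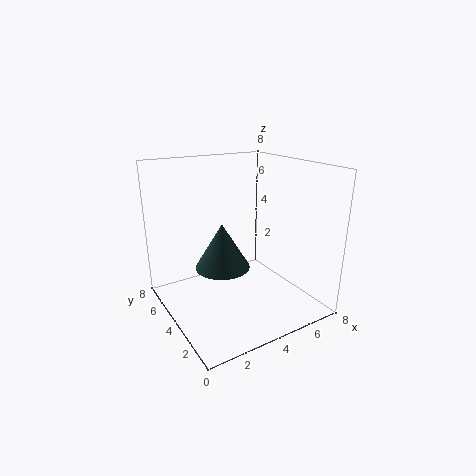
pos_x = 3; pos_y = 4; pos_z = 2.5; radius = 1.5; color = 'darkslategray'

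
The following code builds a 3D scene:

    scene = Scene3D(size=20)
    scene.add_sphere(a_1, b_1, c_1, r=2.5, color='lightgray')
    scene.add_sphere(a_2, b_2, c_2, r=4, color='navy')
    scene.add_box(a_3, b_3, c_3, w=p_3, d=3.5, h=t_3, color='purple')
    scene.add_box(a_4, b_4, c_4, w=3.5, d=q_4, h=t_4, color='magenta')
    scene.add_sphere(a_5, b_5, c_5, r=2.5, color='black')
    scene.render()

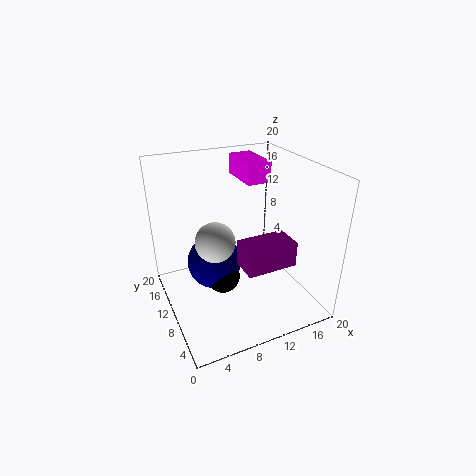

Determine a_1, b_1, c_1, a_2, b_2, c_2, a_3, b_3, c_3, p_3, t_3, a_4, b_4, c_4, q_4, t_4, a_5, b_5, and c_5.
a_1 = 5.5; b_1 = 7; c_1 = 12; a_2 = 7.5; b_2 = 13; c_2 = 5; a_3 = 7; b_3 = 0.5; c_3 = 10.5; p_3 = 6; t_3 = 3; a_4 = 12.5; b_4 = 12; c_4 = 16.5; q_4 = 6.5; t_4 = 3; a_5 = 8; b_5 = 11; c_5 = 3.5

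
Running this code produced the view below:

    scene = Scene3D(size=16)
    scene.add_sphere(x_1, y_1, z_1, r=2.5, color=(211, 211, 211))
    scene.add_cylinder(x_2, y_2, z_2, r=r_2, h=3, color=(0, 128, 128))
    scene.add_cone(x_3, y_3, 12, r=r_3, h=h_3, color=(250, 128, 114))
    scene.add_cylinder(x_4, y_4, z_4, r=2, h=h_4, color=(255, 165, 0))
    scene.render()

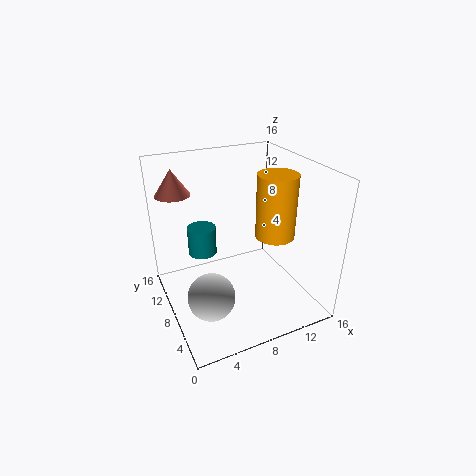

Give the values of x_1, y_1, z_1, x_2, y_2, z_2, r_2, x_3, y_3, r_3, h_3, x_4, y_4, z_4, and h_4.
x_1 = 3.5, y_1 = 5, z_1 = 3.5, x_2 = 4, y_2 = 8.5, z_2 = 7, r_2 = 1.5, x_3 = 2.5, y_3 = 13.5, r_3 = 2, h_3 = 3, x_4 = 10.5, y_4 = 4.5, z_4 = 9.5, h_4 = 6.5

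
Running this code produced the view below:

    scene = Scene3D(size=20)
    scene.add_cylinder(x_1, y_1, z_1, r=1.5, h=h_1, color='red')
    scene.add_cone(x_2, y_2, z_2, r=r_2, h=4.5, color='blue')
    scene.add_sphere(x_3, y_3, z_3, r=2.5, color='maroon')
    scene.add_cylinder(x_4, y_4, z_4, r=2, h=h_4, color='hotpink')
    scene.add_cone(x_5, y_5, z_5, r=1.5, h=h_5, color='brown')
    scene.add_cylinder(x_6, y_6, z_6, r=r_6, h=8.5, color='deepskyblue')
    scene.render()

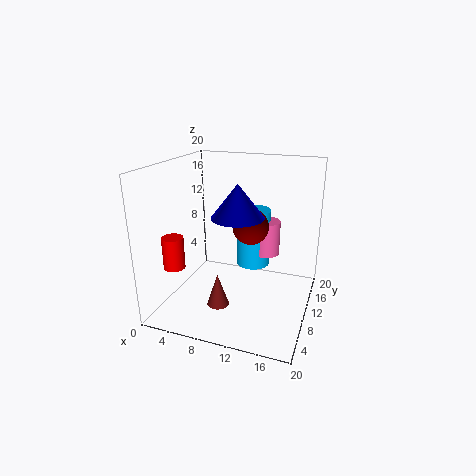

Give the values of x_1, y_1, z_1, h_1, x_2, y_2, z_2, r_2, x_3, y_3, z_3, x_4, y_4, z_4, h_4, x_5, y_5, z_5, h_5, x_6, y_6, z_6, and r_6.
x_1 = 2, y_1 = 6, z_1 = 6, h_1 = 4.5, x_2 = 10.5, y_2 = 8.5, z_2 = 13.5, r_2 = 3.5, x_3 = 11.5, y_3 = 11, z_3 = 11.5, x_4 = 13, y_4 = 14, z_4 = 6.5, h_4 = 5, x_5 = 8.5, y_5 = 6, z_5 = 1.5, h_5 = 4.5, x_6 = 11, y_6 = 14, z_6 = 4.5, r_6 = 2.5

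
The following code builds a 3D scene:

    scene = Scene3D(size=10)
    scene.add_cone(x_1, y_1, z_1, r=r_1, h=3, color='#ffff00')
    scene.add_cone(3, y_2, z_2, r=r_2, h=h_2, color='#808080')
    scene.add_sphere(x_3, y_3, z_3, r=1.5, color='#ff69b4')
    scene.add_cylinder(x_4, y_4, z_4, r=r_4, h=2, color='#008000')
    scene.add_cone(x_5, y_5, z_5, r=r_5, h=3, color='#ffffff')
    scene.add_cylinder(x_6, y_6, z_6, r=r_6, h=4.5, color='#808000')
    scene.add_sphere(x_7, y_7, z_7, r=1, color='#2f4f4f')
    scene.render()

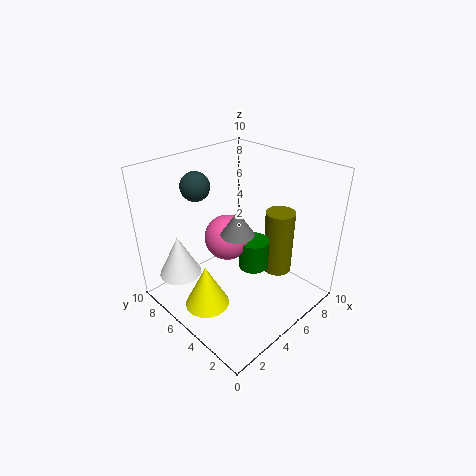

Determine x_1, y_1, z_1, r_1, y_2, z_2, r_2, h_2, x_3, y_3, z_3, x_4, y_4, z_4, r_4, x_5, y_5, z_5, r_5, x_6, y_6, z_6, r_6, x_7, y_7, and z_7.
x_1 = 2, y_1 = 5, z_1 = 1, r_1 = 1.5, y_2 = 3, z_2 = 7, r_2 = 1, h_2 = 1.5, x_3 = 4, y_3 = 5, z_3 = 5.5, x_4 = 5, y_4 = 3.5, z_4 = 3.5, r_4 = 1, x_5 = 2, y_5 = 8, z_5 = 2, r_5 = 1.5, x_6 = 7, y_6 = 3, z_6 = 2.5, r_6 = 1, x_7 = 3.5, y_7 = 7.5, z_7 = 8.5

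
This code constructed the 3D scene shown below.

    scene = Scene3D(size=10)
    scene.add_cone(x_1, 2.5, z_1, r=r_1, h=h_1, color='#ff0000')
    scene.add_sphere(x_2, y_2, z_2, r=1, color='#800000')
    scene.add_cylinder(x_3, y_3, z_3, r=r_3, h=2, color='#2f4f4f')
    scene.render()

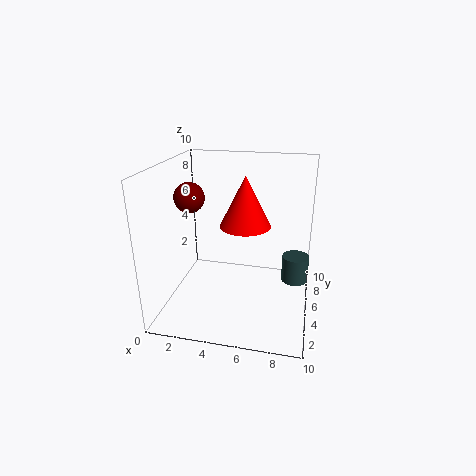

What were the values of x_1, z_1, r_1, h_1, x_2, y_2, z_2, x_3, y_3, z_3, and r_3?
x_1 = 6; z_1 = 7; r_1 = 1.5; h_1 = 3; x_2 = 2; y_2 = 4; z_2 = 8; x_3 = 9; y_3 = 7; z_3 = 1; r_3 = 1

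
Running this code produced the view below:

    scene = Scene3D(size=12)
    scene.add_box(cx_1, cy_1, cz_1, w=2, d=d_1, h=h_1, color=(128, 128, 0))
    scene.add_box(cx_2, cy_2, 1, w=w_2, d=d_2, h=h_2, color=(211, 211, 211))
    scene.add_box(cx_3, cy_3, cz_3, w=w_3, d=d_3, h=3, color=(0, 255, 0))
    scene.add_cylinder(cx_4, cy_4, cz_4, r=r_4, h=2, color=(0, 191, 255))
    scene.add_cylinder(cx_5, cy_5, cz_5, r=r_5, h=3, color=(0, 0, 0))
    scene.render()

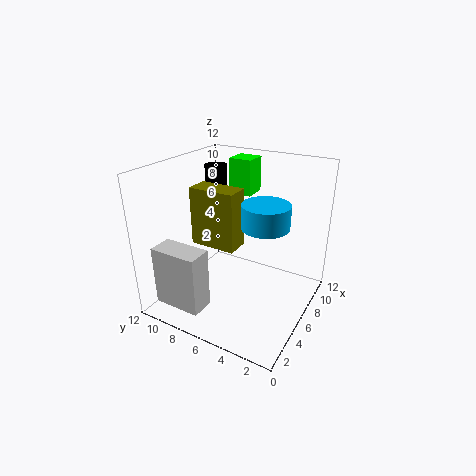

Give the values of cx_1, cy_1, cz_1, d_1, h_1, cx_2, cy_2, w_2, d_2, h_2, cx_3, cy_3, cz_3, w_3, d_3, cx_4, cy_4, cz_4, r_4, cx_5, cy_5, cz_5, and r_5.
cx_1 = 5; cy_1 = 6; cz_1 = 5; d_1 = 4; h_1 = 5; cx_2 = 1; cy_2 = 7; w_2 = 2; d_2 = 4; h_2 = 5; cx_3 = 8; cy_3 = 6; cz_3 = 9; w_3 = 2; d_3 = 2; cx_4 = 7; cy_4 = 4; cz_4 = 7; r_4 = 2; cx_5 = 9; cy_5 = 10; cz_5 = 8; r_5 = 1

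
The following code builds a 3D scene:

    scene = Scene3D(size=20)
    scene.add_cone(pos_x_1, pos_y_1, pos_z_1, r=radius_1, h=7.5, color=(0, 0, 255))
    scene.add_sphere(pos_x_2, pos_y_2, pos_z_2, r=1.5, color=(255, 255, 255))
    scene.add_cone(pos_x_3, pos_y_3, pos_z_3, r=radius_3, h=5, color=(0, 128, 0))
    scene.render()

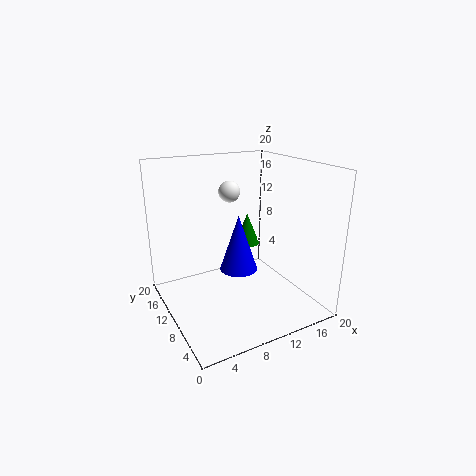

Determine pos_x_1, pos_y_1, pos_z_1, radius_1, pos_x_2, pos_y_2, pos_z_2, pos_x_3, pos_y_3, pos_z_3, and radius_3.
pos_x_1 = 9
pos_y_1 = 8
pos_z_1 = 6.5
radius_1 = 2.5
pos_x_2 = 10
pos_y_2 = 12.5
pos_z_2 = 16
pos_x_3 = 15
pos_y_3 = 16
pos_z_3 = 6
radius_3 = 2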